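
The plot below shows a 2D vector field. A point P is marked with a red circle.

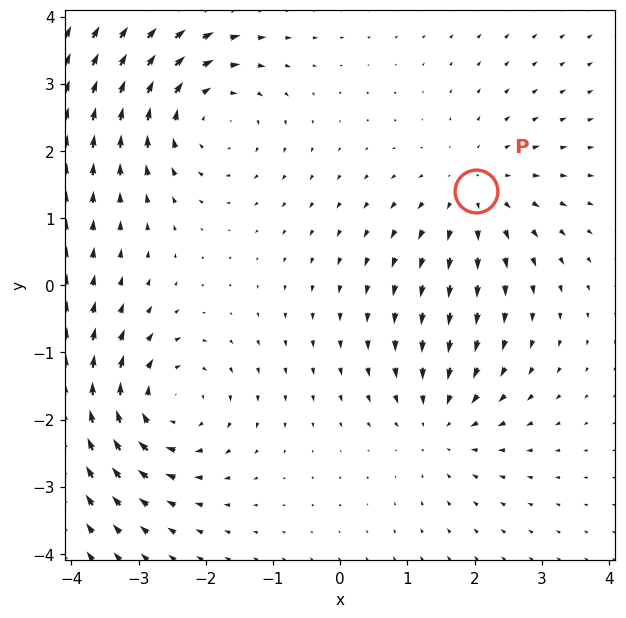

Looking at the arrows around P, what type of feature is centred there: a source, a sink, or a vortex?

At P (2.0, 1.4) the arrows spread outward. Divergence about +2, curl ≈0 — positive divergence with near-zero curl is a source.

source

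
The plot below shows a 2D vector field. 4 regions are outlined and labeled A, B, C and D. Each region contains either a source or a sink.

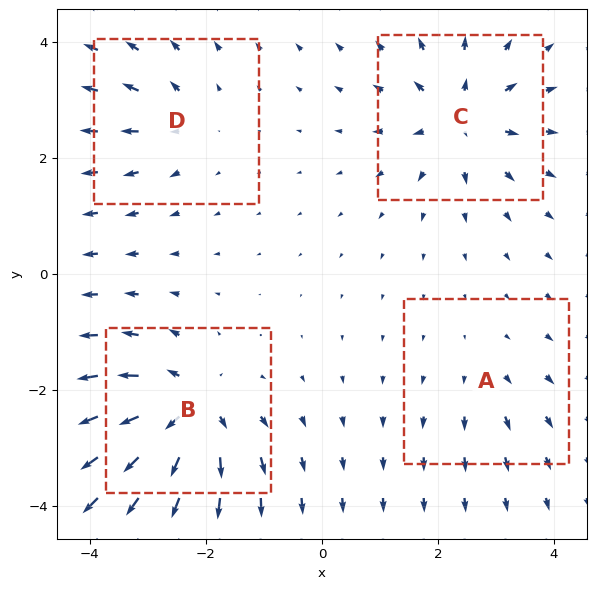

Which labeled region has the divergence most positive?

Divergence at each region's feature centre — A: about +3, B: about +8, C: about +6, D: about +4. Region B is most positive.

B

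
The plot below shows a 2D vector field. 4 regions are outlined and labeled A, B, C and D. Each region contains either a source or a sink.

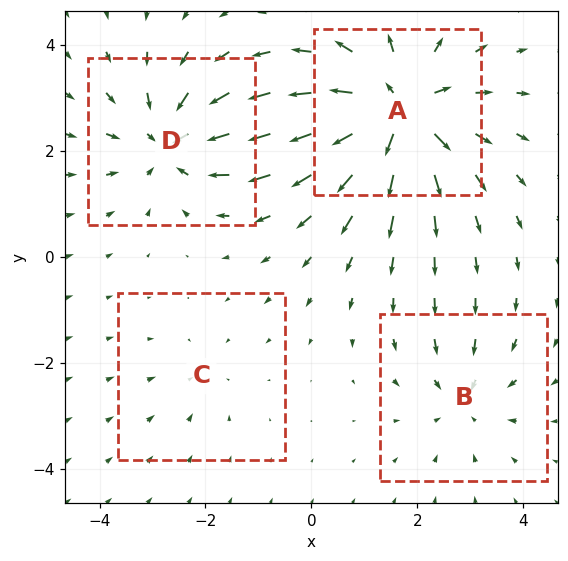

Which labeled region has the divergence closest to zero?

Divergence at each region's feature centre — A: about +7, B: about -3, C: about -2, D: about -5. Region C is closest to zero.

C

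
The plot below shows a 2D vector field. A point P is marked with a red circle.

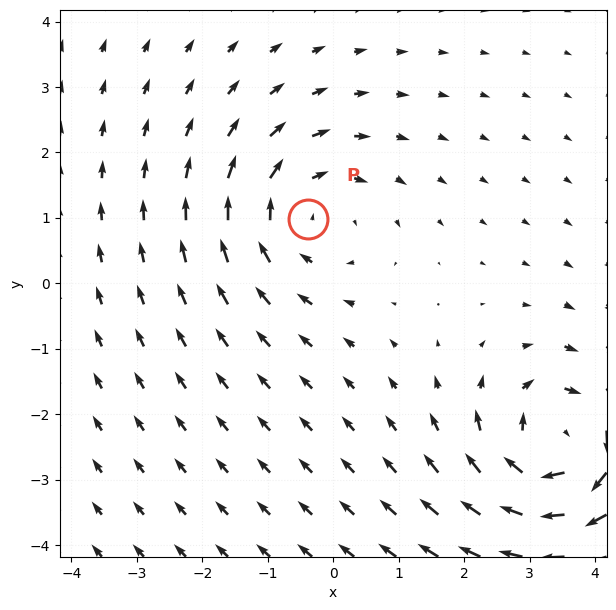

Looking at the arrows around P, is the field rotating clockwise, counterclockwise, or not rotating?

clockwise

Near P at (-0.4, 1.0) the arrows circulate clockwise. The curl (z-component) there is about -3; negative curl means clockwise rotation.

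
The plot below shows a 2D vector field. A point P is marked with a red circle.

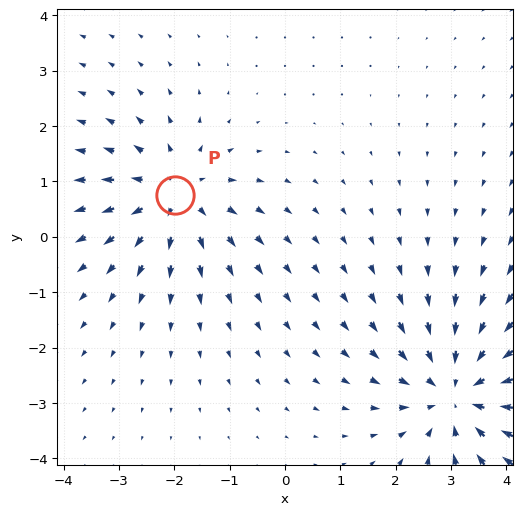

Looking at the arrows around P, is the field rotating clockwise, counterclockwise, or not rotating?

not rotating

Near P at (-2.0, 0.8) the arrows show no circulation. The curl there is ≈0.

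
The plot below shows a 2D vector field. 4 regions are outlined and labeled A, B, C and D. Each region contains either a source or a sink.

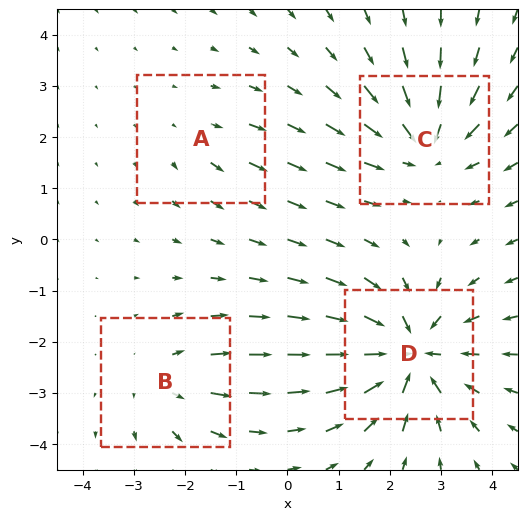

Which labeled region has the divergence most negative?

D

Divergence at each region's feature centre — A: about +2, B: about +3, C: about -5, D: about -7. Region D is most negative.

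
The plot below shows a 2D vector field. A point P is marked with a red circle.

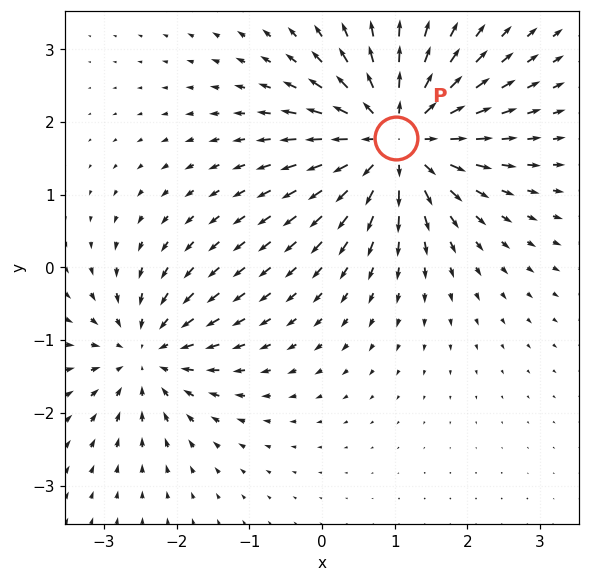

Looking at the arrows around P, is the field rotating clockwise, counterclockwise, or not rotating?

not rotating

Near P at (1.0, 1.8) the arrows show no circulation. The curl there is ≈0.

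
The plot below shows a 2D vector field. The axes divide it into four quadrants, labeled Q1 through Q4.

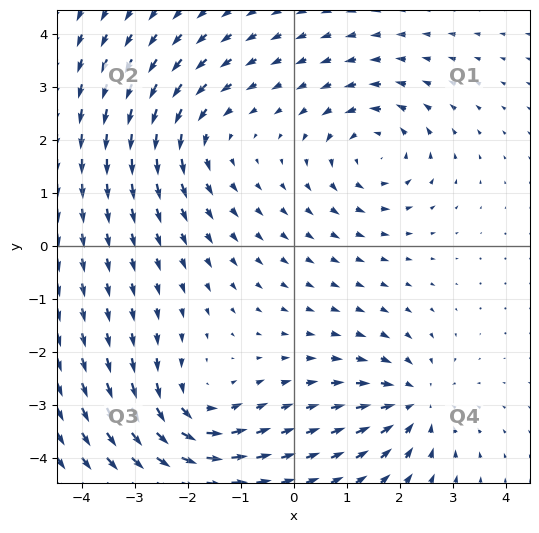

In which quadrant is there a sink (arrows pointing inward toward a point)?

The sink sits at approximately (2.3, -3.0), which lies in quadrant Q4. The divergence there is about -5, negative as expected for a sink.

Q4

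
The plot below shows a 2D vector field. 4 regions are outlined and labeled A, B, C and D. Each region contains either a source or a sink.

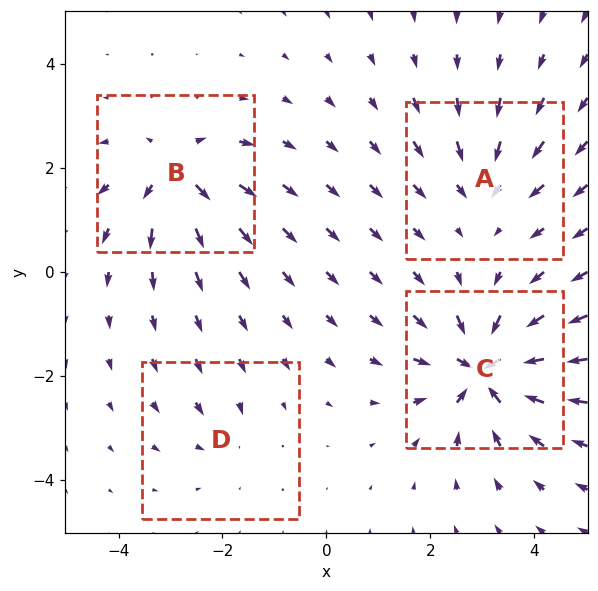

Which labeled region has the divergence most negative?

C

Divergence at each region's feature centre — A: about -4, B: about +6, C: about -8, D: about -2. Region C is most negative.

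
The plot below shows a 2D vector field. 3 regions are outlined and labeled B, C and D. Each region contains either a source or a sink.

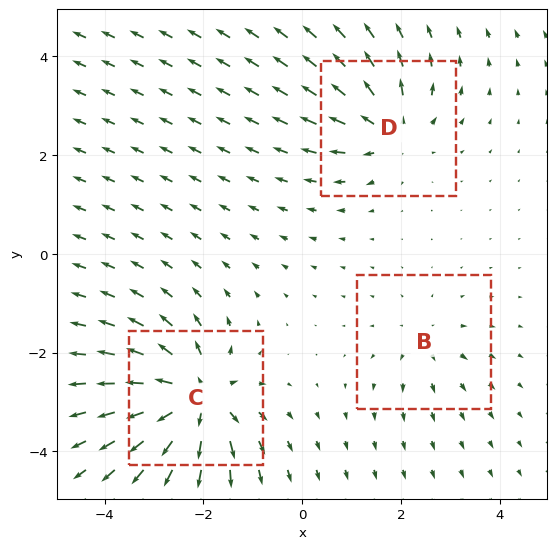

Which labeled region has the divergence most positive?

C

Divergence at each region's feature centre — B: about +2, C: about +7, D: about +4. Region C is most positive.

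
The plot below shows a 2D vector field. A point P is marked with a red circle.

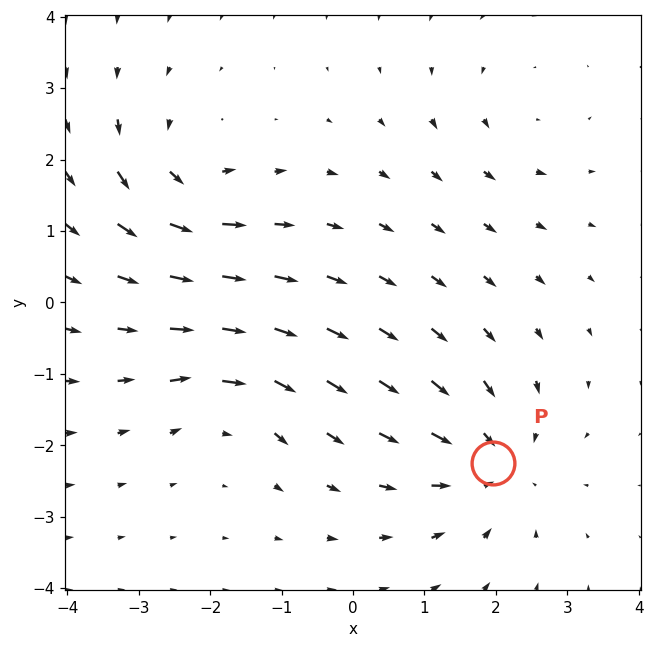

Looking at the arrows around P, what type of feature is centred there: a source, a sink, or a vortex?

At P (2.0, -2.3) the arrows converge inward. Divergence about -5, curl ≈0 — negative divergence with near-zero curl is a sink.

sink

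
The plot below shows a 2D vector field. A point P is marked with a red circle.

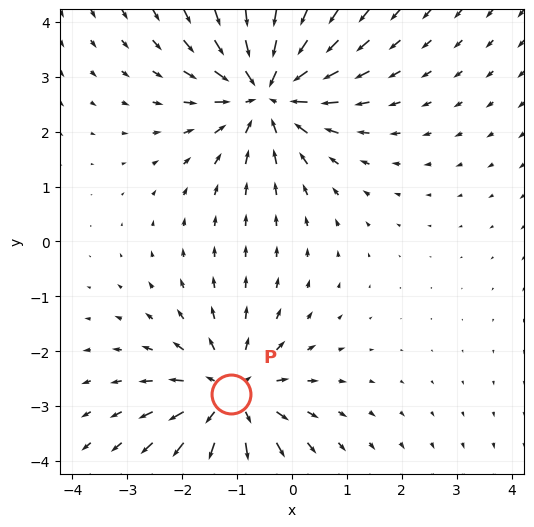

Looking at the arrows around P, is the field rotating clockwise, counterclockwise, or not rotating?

Near P at (-1.1, -2.8) the arrows show no circulation. The curl there is ≈0.

not rotating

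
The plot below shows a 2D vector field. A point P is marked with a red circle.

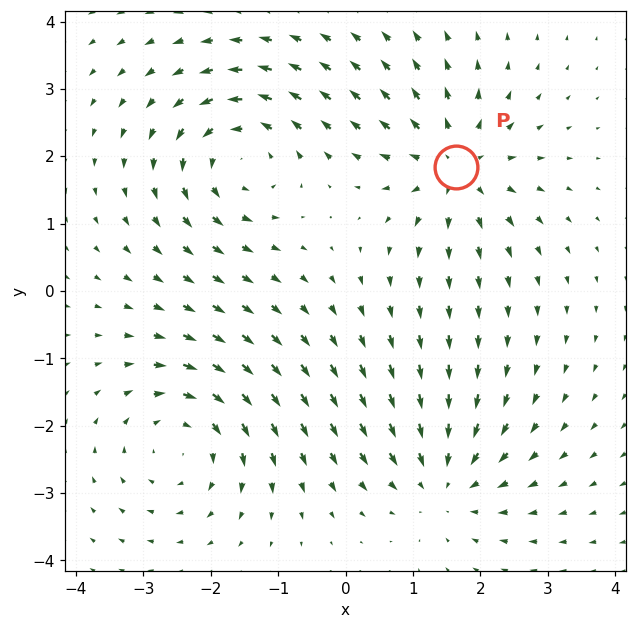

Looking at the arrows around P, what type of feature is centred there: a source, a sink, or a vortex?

At P (1.6, 1.8) the arrows spread outward. Divergence about +6, curl ≈0 — positive divergence with near-zero curl is a source.

source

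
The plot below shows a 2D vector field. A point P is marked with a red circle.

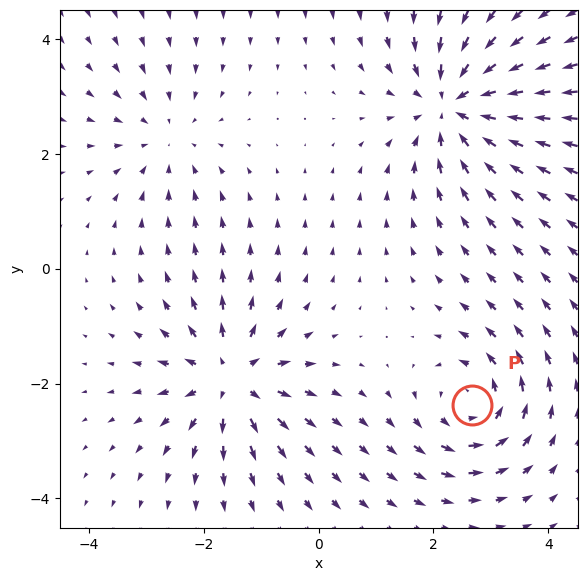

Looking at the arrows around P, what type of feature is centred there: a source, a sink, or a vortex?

vortex

At P (2.7, -2.4) the arrows circulate counterclockwise. Divergence ≈0, curl about +4 — near-zero divergence with nonzero curl is a vortex.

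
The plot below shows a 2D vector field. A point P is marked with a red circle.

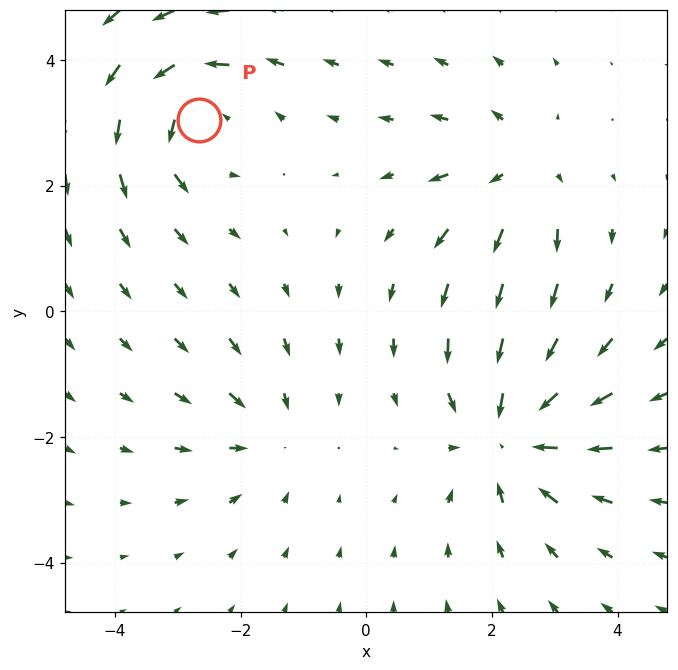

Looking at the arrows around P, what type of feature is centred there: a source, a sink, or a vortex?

At P (-2.7, 3.0) the arrows circulate counterclockwise. Divergence ≈0, curl about +4 — near-zero divergence with nonzero curl is a vortex.

vortex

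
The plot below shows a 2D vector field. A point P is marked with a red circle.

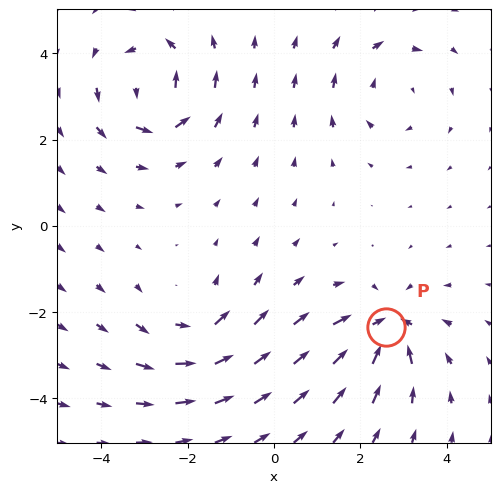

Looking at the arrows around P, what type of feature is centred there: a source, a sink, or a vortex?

At P (2.6, -2.3) the arrows converge inward. Divergence about -6, curl ≈0 — negative divergence with near-zero curl is a sink.

sink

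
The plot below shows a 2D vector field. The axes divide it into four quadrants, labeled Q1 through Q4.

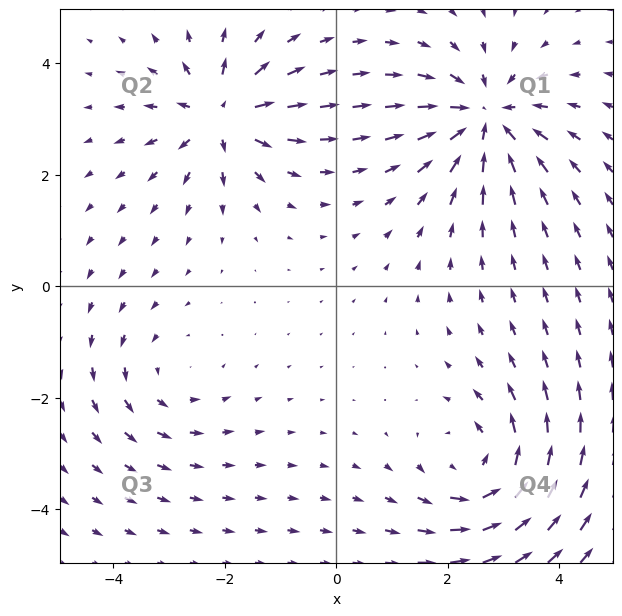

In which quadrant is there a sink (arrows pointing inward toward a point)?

The sink sits at approximately (2.7, 3.0), which lies in quadrant Q1. The divergence there is about -5, negative as expected for a sink.

Q1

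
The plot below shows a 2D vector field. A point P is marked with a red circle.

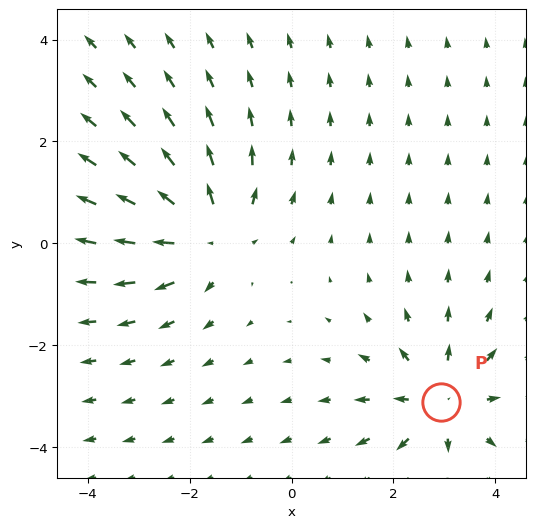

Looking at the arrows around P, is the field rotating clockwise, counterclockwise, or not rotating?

Near P at (2.9, -3.1) the arrows show no circulation. The curl there is ≈0.

not rotating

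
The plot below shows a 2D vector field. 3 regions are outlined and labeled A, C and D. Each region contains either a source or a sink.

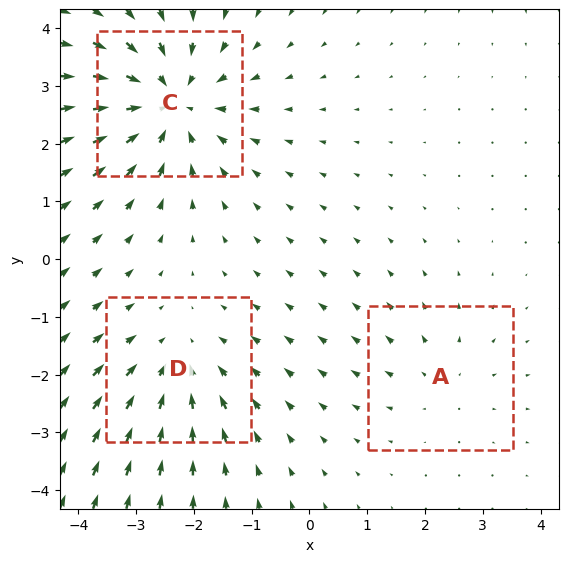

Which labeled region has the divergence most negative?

C

Divergence at each region's feature centre — A: about +2, C: about -4, D: about -3. Region C is most negative.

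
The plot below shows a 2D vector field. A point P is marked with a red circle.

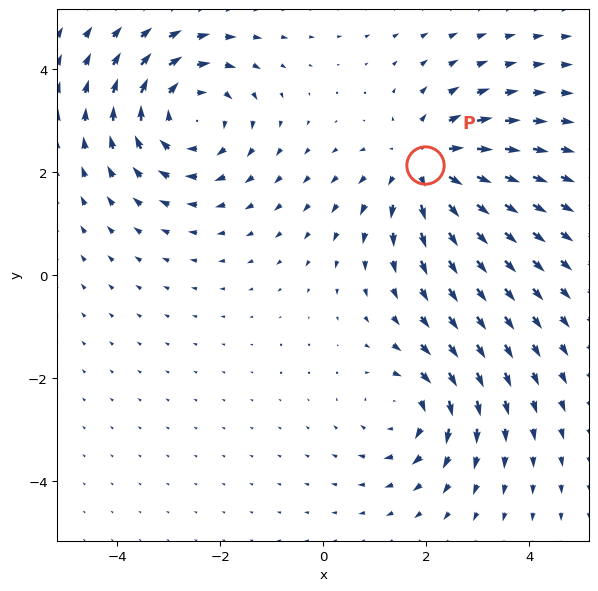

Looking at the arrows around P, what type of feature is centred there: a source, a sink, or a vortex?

source

At P (2.0, 2.1) the arrows spread outward. Divergence about +4, curl ≈0 — positive divergence with near-zero curl is a source.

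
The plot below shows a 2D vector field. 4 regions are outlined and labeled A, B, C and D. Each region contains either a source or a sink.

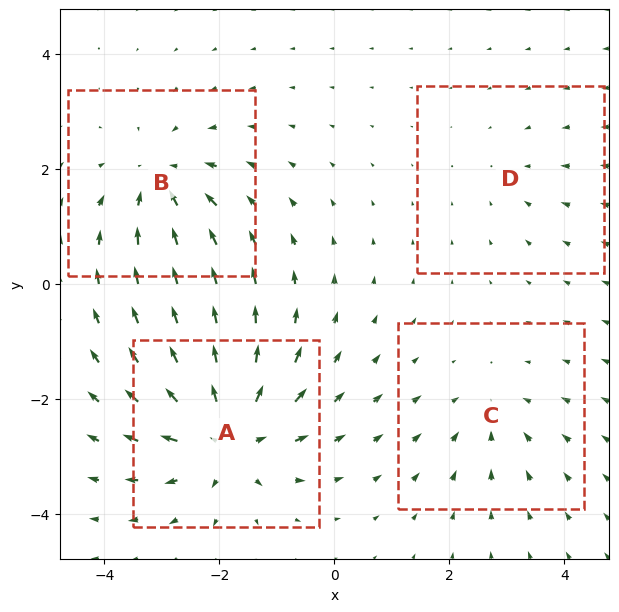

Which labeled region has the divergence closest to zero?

Divergence at each region's feature centre — A: about +7, B: about -5, C: about -3, D: about -2. Region D is closest to zero.

D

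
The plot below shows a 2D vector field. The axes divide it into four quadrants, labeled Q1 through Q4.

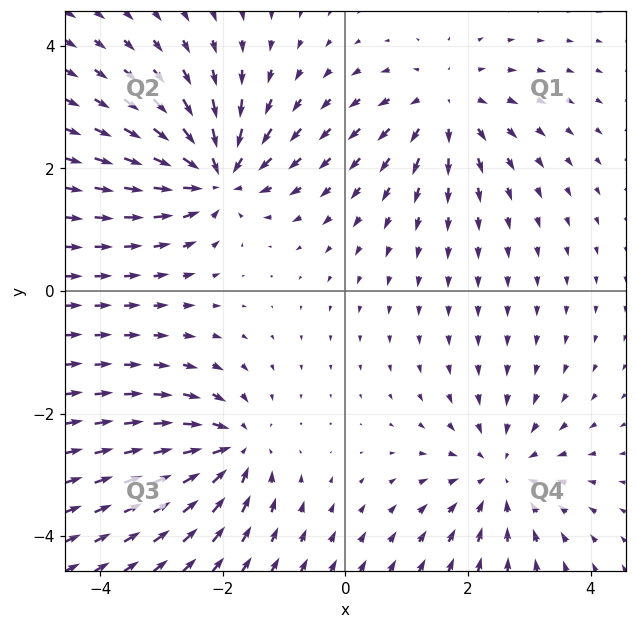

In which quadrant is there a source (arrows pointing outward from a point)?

Q1

The source sits at approximately (1.6, 3.0), which lies in quadrant Q1. The divergence there is about +3, positive as expected for a source.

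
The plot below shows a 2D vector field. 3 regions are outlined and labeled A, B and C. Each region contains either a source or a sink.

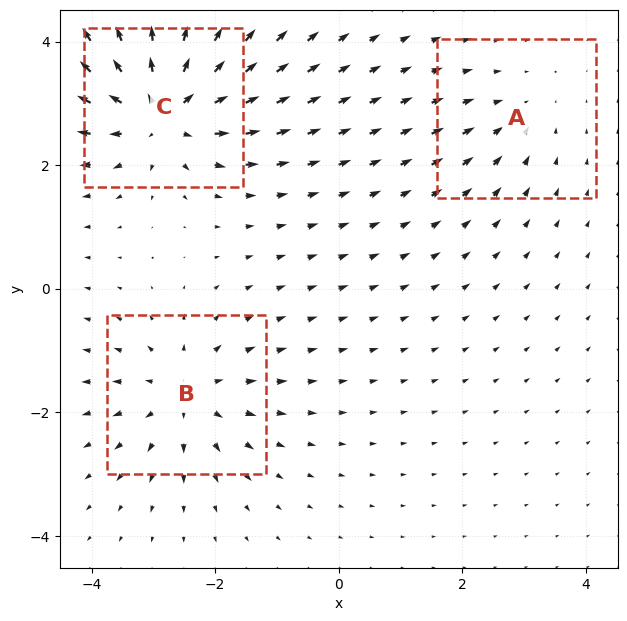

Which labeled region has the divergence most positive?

Divergence at each region's feature centre — A: about -2, B: about +4, C: about +6. Region C is most positive.

C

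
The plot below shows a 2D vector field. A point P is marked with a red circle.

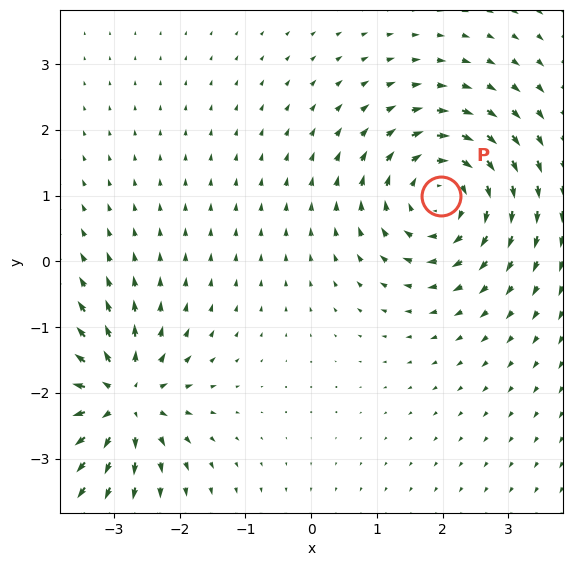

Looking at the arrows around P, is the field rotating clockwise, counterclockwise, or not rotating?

clockwise

Near P at (2.0, 1.0) the arrows circulate clockwise. The curl (z-component) there is about -4; negative curl means clockwise rotation.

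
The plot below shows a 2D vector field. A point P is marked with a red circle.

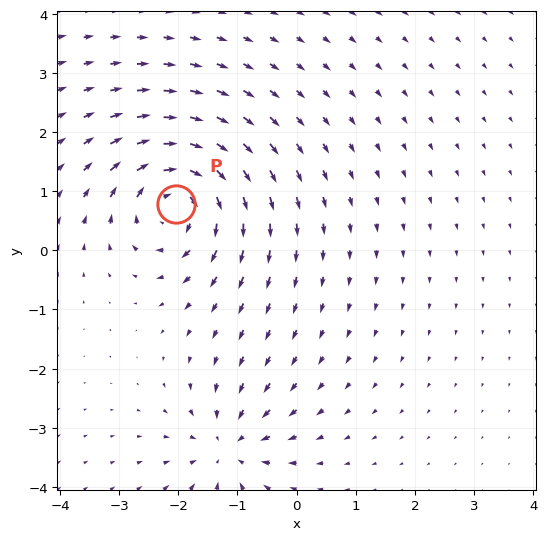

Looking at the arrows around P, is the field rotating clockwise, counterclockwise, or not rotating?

Near P at (-2.0, 0.8) the arrows circulate clockwise. The curl (z-component) there is about -6; negative curl means clockwise rotation.

clockwise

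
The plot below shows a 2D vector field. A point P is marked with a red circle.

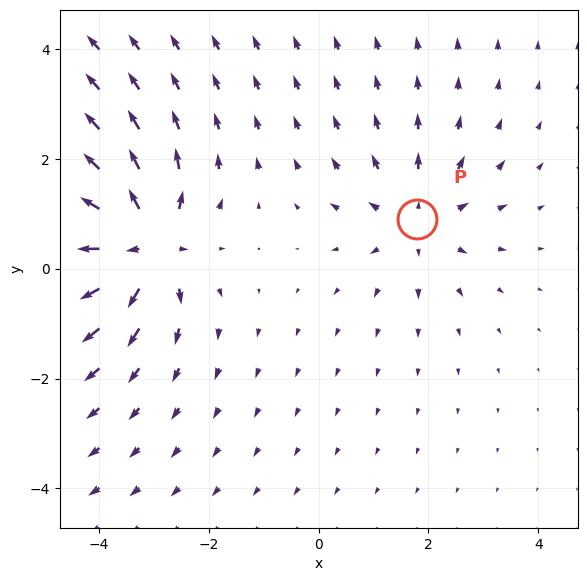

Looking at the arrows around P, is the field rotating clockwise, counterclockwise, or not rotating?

not rotating

Near P at (1.8, 0.9) the arrows show no circulation. The curl there is ≈0.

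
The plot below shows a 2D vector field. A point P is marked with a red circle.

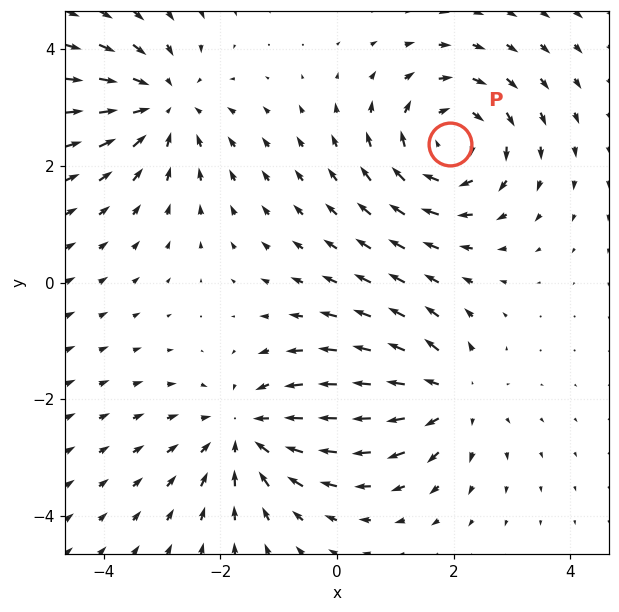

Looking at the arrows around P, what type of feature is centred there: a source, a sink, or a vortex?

At P (1.9, 2.4) the arrows circulate clockwise. Divergence ≈0, curl about -4 — near-zero divergence with nonzero curl is a vortex.

vortex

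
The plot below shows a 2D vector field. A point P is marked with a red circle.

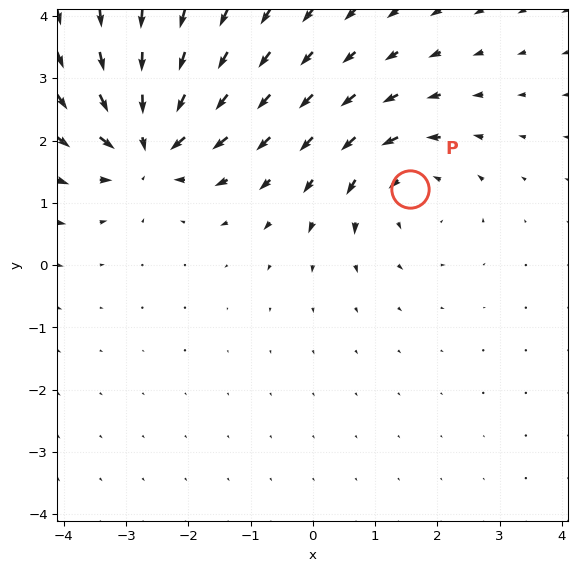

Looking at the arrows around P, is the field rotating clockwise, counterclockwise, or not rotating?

counterclockwise

Near P at (1.6, 1.2) the arrows circulate counterclockwise. The curl (z-component) there is about +4; positive curl means counterclockwise rotation.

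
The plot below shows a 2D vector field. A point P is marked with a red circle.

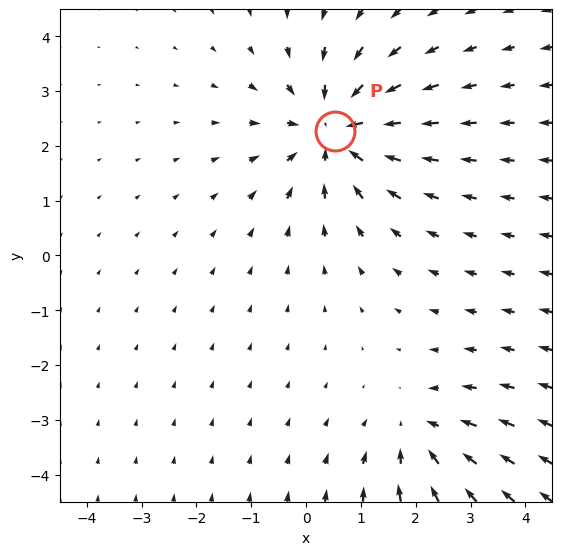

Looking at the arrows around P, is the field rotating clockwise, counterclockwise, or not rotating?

not rotating

Near P at (0.5, 2.3) the arrows show no circulation. The curl there is ≈0.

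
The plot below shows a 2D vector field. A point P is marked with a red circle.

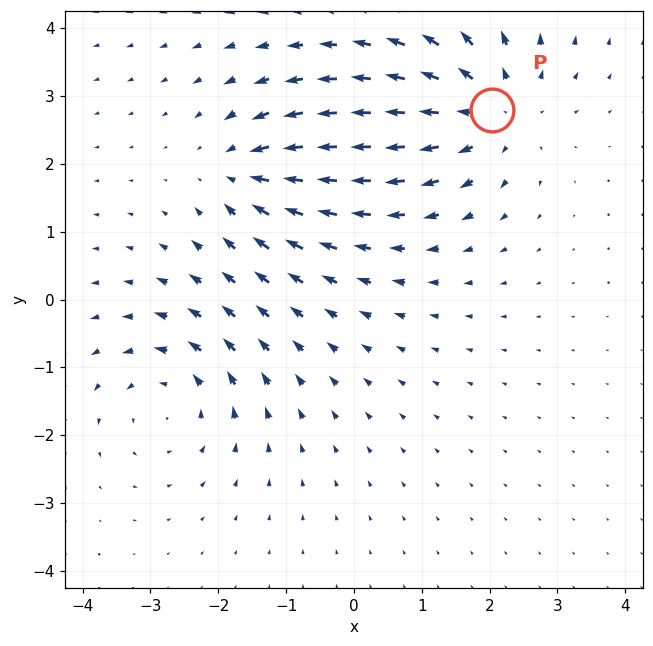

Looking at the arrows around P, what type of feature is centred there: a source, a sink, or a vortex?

source

At P (2.0, 2.8) the arrows spread outward. Divergence about +5, curl ≈0 — positive divergence with near-zero curl is a source.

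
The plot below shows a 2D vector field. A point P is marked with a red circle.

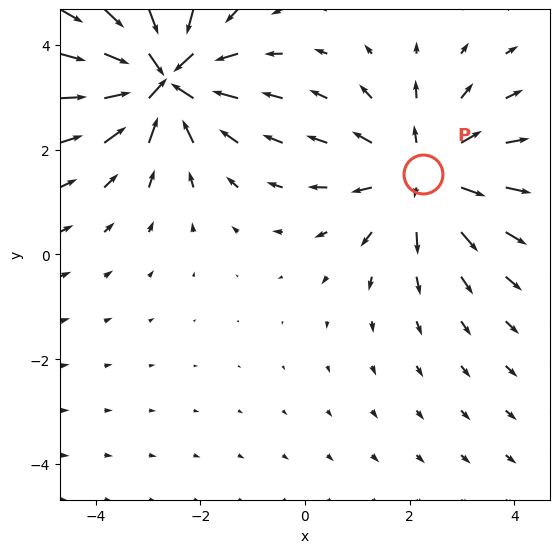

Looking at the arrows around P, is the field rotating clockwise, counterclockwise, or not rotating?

Near P at (2.3, 1.5) the arrows show no circulation. The curl there is ≈0.

not rotating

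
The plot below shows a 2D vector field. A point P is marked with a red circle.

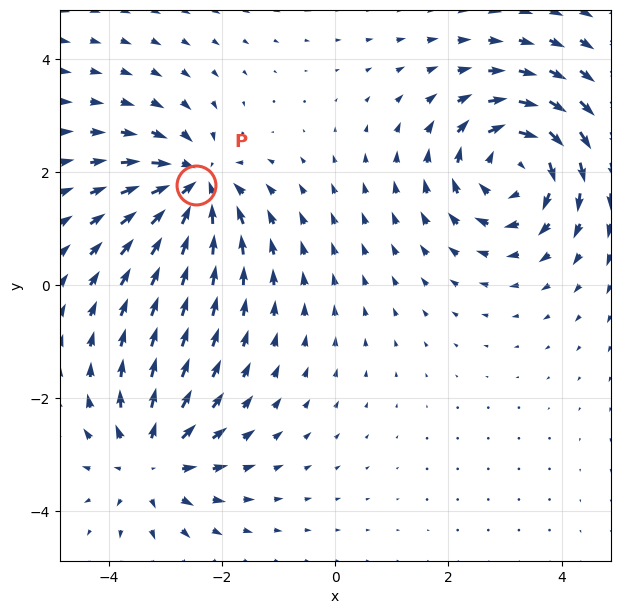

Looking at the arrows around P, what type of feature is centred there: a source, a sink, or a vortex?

sink

At P (-2.5, 1.8) the arrows converge inward. Divergence about -4, curl ≈0 — negative divergence with near-zero curl is a sink.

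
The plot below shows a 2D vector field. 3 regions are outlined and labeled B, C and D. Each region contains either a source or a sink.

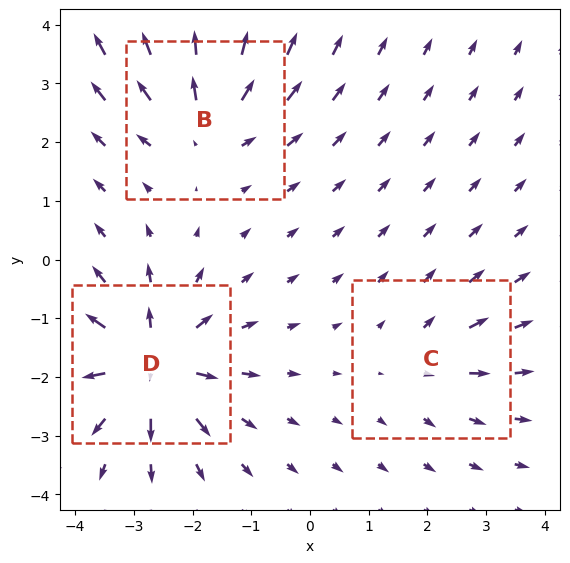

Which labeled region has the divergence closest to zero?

Divergence at each region's feature centre — B: about +4, C: about +2, D: about +6. Region C is closest to zero.

C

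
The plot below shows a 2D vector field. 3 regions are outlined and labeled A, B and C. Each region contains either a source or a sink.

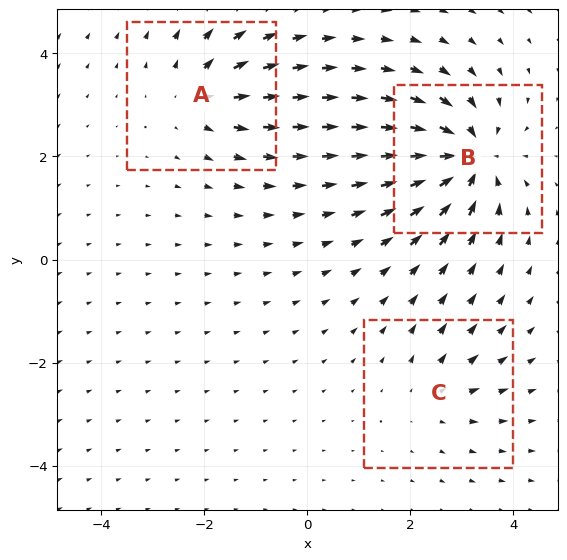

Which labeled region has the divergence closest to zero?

C

Divergence at each region's feature centre — A: about +4, B: about -6, C: about +2. Region C is closest to zero.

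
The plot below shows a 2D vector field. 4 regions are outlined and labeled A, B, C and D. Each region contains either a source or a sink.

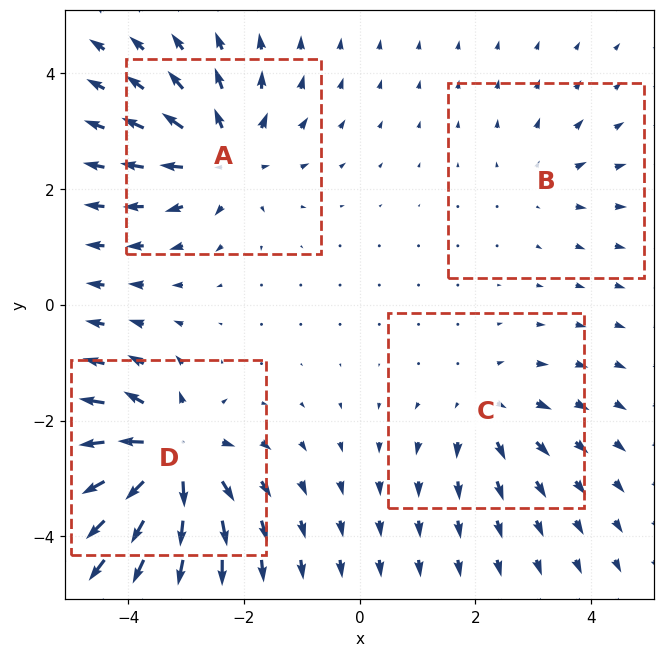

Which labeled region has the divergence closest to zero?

Divergence at each region's feature centre — A: about +6, B: about +2, C: about +4, D: about +8. Region B is closest to zero.

B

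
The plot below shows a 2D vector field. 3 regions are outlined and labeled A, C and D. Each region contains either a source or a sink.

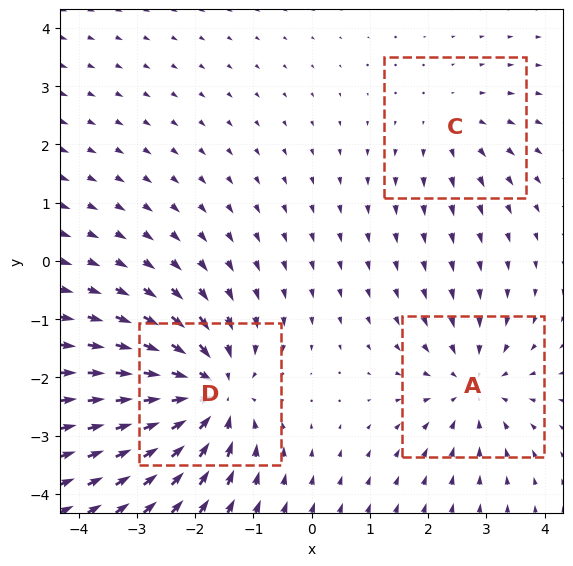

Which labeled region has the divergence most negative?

D

Divergence at each region's feature centre — A: about -3, C: about +2, D: about -5. Region D is most negative.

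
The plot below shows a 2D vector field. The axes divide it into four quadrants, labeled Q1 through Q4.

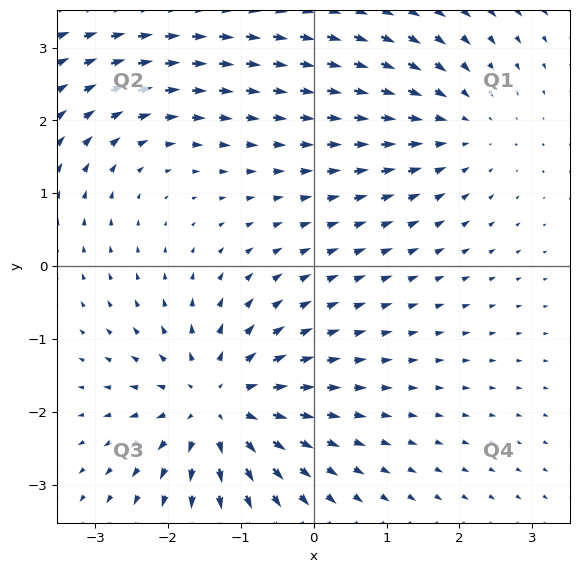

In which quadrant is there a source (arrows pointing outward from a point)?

Q3

The source sits at approximately (-1.3, -1.9), which lies in quadrant Q3. The divergence there is about +6, positive as expected for a source.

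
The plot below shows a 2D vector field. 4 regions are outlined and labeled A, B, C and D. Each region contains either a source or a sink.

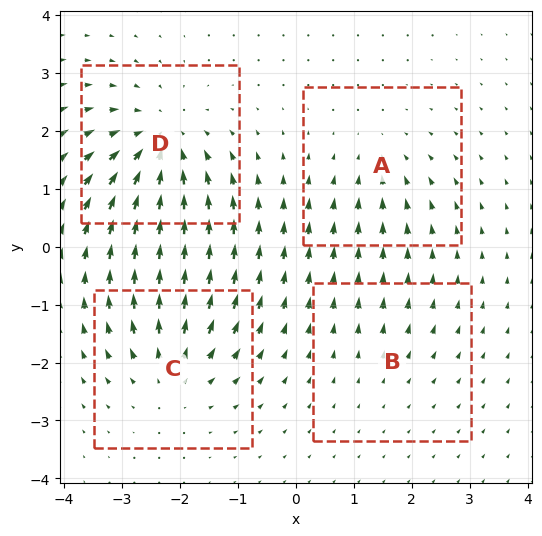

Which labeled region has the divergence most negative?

Divergence at each region's feature centre — A: about -3, B: about +2, C: about +5, D: about -7. Region D is most negative.

D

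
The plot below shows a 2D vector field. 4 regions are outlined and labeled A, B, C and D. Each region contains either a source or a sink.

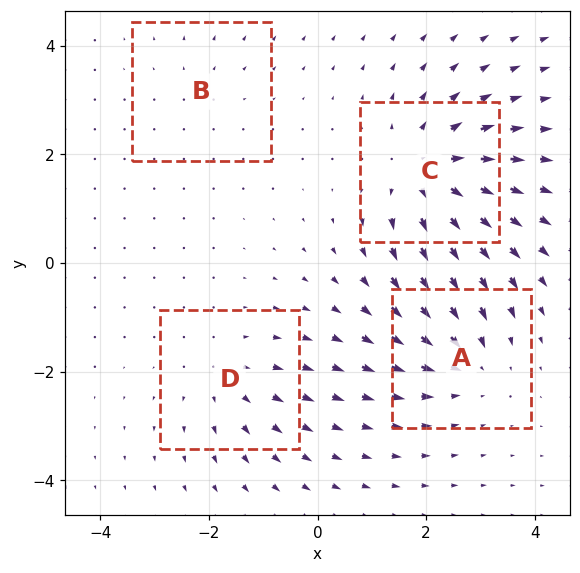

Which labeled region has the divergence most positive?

C

Divergence at each region's feature centre — A: about -4, B: about +2, C: about +6, D: about +3. Region C is most positive.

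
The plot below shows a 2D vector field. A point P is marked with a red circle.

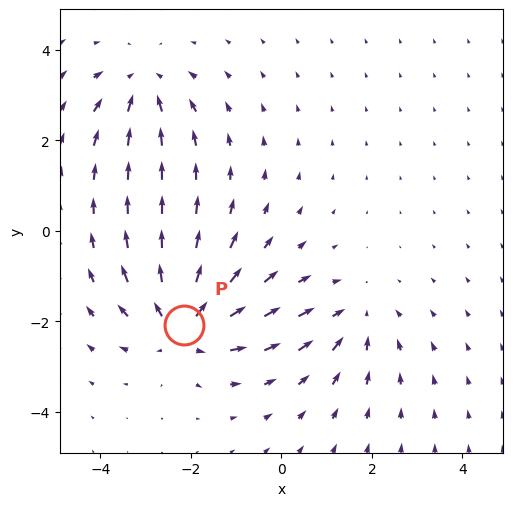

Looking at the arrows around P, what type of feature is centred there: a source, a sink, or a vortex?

source

At P (-2.2, -2.1) the arrows spread outward. Divergence about +5, curl ≈0 — positive divergence with near-zero curl is a source.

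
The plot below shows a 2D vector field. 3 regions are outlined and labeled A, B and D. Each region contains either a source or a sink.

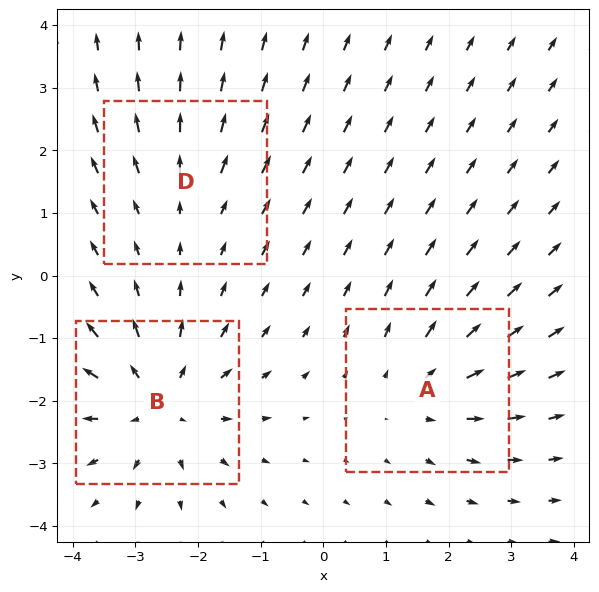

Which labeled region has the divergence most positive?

B

Divergence at each region's feature centre — A: about +3, B: about +5, D: about +2. Region B is most positive.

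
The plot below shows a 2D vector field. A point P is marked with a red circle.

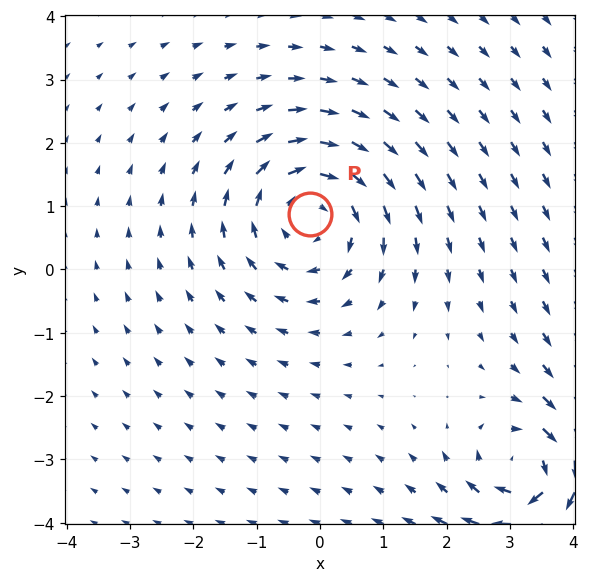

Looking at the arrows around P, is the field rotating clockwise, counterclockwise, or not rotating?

Near P at (-0.2, 0.9) the arrows circulate clockwise. The curl (z-component) there is about -4; negative curl means clockwise rotation.

clockwise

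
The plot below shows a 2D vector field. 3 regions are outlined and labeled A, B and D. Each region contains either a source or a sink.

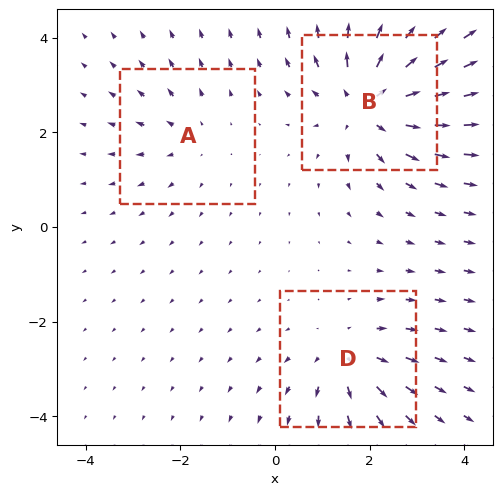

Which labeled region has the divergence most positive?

Divergence at each region's feature centre — A: about +2, B: about +4, D: about +3. Region B is most positive.

B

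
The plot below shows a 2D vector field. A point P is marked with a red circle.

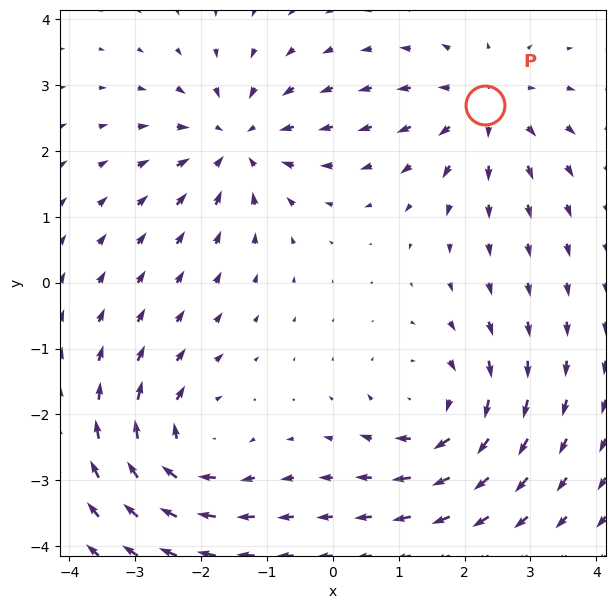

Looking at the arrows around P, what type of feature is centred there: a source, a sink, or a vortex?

source

At P (2.3, 2.7) the arrows spread outward. Divergence about +4, curl ≈0 — positive divergence with near-zero curl is a source.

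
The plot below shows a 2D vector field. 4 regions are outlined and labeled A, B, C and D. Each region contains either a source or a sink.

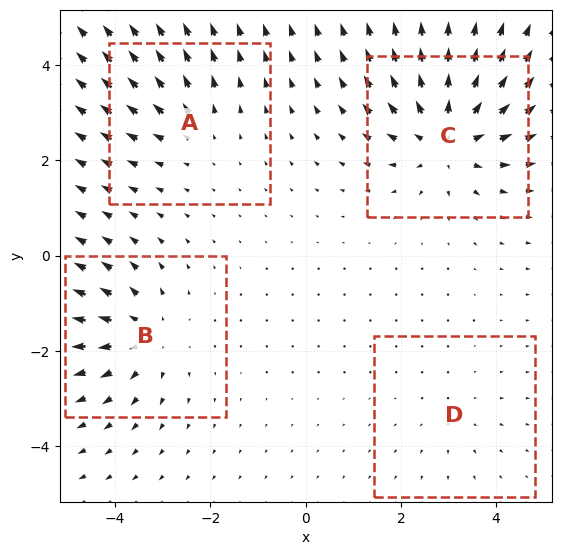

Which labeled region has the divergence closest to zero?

Divergence at each region's feature centre — A: about +3, B: about +4, C: about +6, D: about +2. Region D is closest to zero.

D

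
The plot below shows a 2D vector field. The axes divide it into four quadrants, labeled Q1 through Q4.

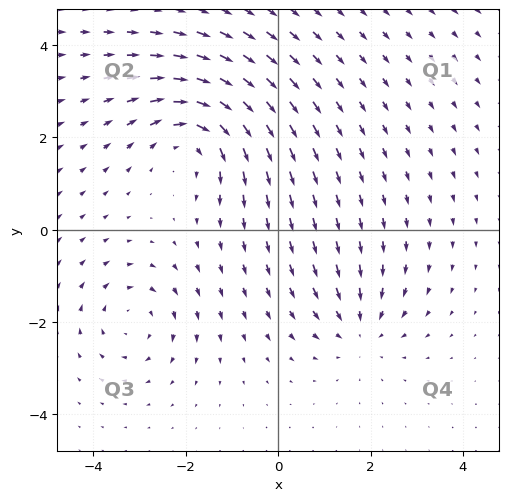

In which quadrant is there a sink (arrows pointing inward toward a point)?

Q4

The sink sits at approximately (1.8, -2.1), which lies in quadrant Q4. The divergence there is about -3, negative as expected for a sink.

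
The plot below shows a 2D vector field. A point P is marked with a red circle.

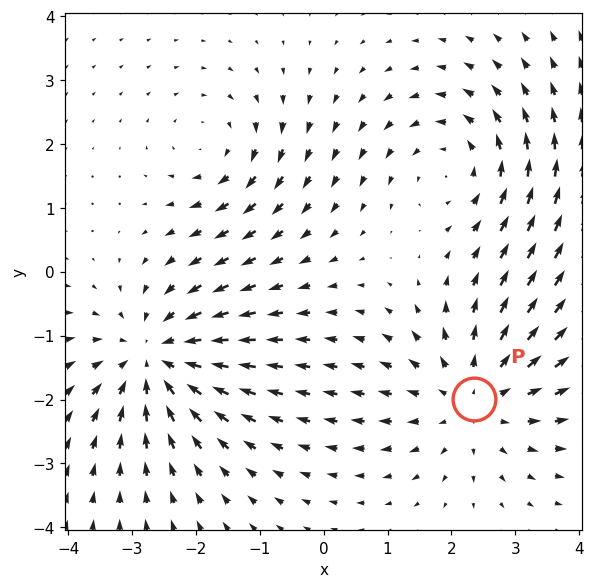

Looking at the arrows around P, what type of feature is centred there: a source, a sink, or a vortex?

source

At P (2.4, -2.0) the arrows spread outward. Divergence about +4, curl ≈0 — positive divergence with near-zero curl is a source.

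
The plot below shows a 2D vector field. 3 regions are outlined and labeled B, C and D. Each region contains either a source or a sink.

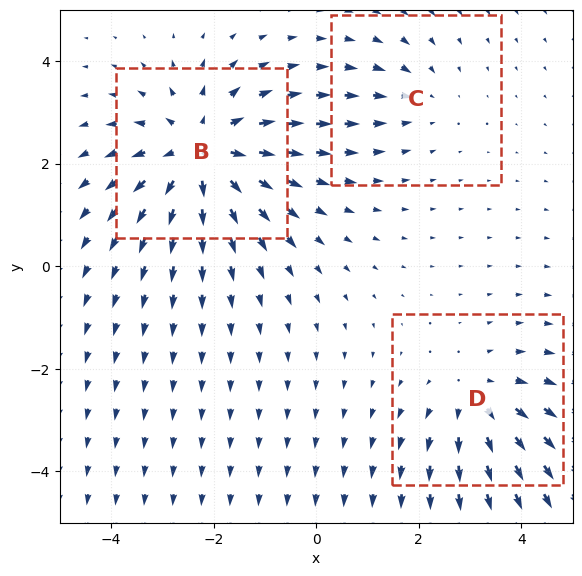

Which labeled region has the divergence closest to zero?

Divergence at each region's feature centre — B: about +4, C: about -2, D: about +3. Region C is closest to zero.

C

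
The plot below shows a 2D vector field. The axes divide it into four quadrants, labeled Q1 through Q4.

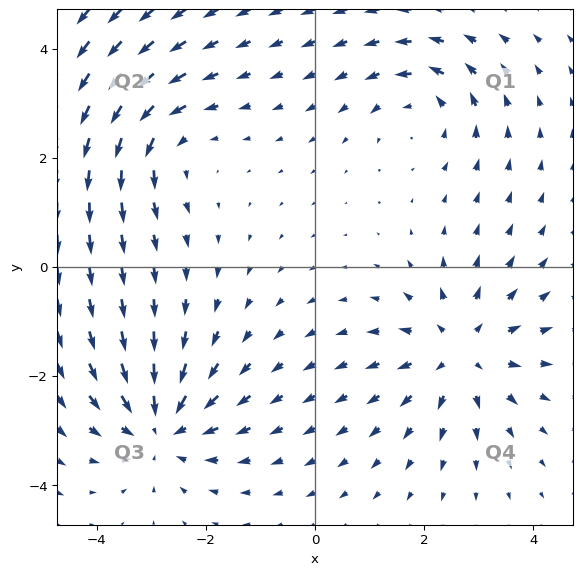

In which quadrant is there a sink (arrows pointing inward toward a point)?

The sink sits at approximately (-2.8, -2.9), which lies in quadrant Q3. The divergence there is about -4, negative as expected for a sink.

Q3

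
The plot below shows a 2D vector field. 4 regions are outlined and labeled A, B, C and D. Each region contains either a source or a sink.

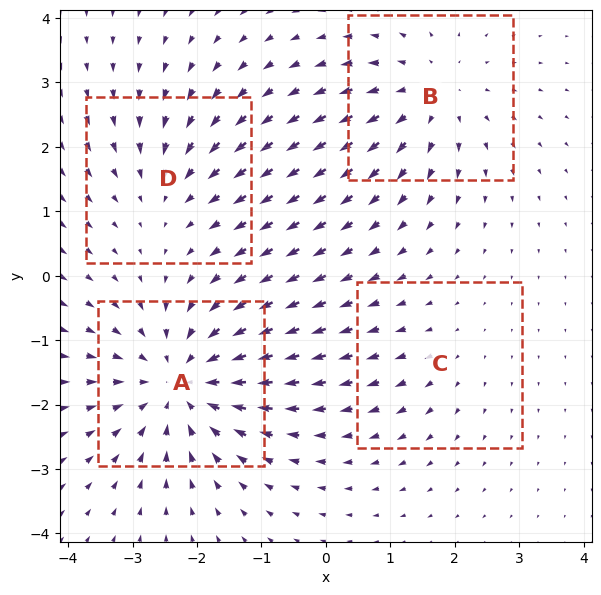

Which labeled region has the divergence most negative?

A

Divergence at each region's feature centre — A: about -6, B: about +4, C: about +2, D: about -3. Region A is most negative.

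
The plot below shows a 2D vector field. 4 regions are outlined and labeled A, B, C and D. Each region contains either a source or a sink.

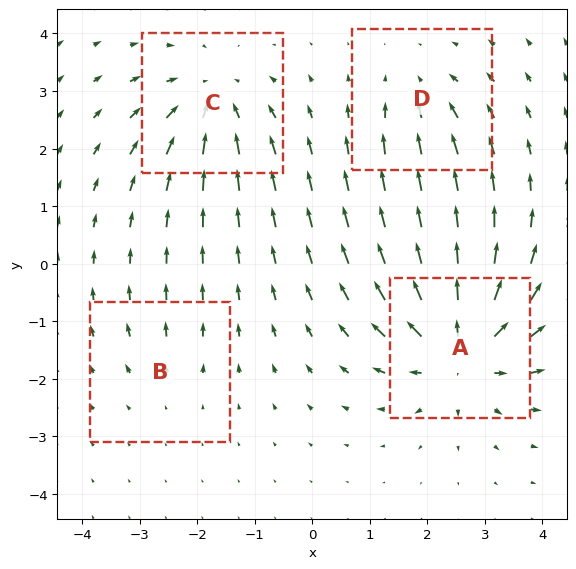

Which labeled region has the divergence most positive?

Divergence at each region's feature centre — A: about +8, B: about +2, C: about -6, D: about -4. Region A is most positive.

A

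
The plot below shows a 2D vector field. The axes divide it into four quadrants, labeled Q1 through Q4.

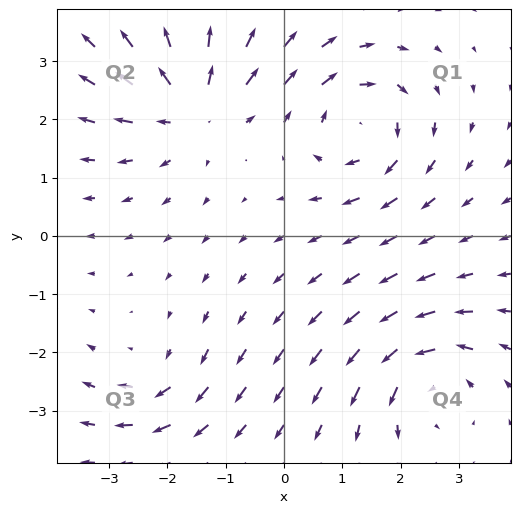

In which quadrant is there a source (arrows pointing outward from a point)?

The source sits at approximately (-1.6, 2.2), which lies in quadrant Q2. The divergence there is about +5, positive as expected for a source.

Q2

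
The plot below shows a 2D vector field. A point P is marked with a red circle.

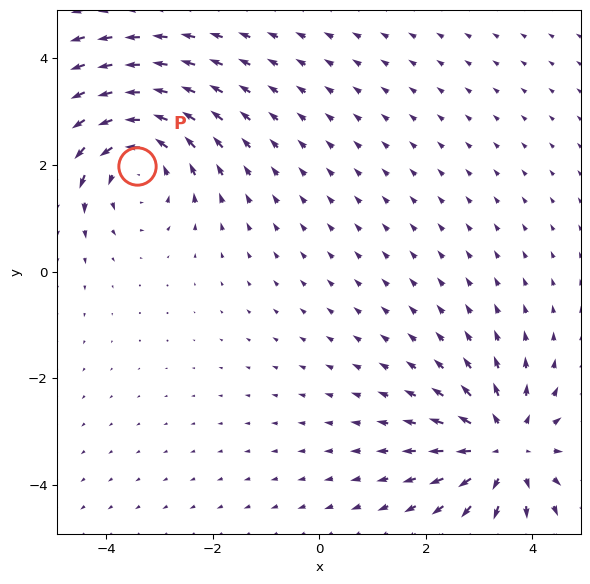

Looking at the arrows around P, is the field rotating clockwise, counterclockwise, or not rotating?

counterclockwise

Near P at (-3.4, 2.0) the arrows circulate counterclockwise. The curl (z-component) there is about +4; positive curl means counterclockwise rotation.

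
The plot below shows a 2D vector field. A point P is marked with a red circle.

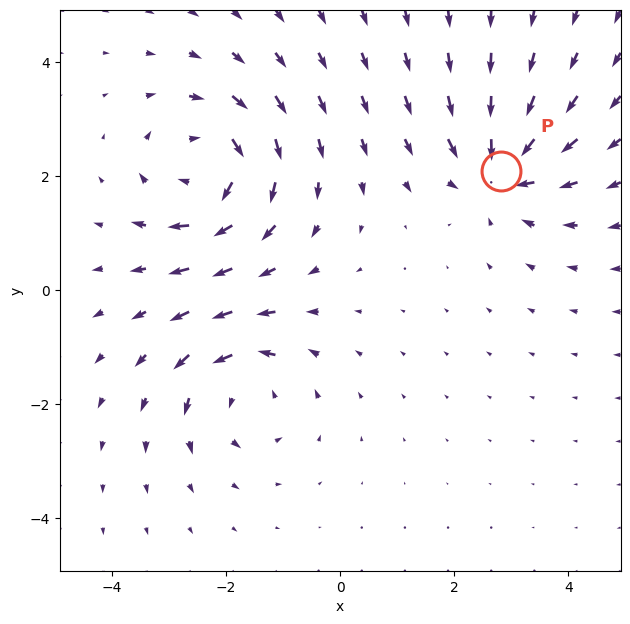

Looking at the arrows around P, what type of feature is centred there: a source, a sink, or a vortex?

At P (2.8, 2.1) the arrows converge inward. Divergence about -5, curl ≈0 — negative divergence with near-zero curl is a sink.

sink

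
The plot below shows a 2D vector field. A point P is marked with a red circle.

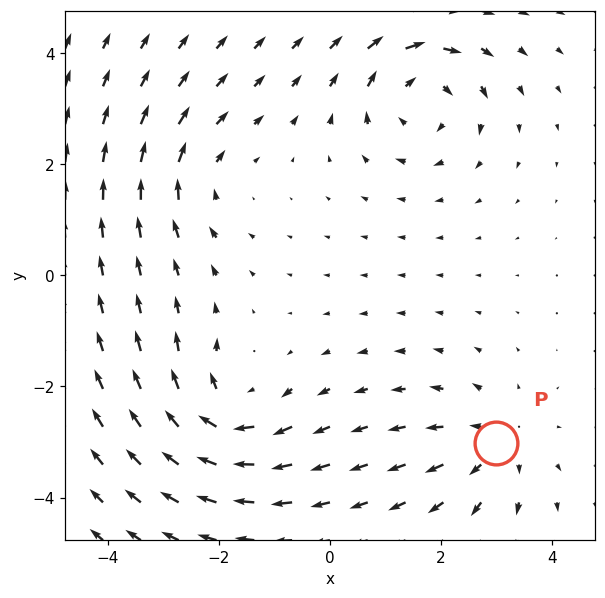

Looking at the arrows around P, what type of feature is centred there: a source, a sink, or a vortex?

At P (3.0, -3.0) the arrows spread outward. Divergence about +3, curl ≈0 — positive divergence with near-zero curl is a source.

source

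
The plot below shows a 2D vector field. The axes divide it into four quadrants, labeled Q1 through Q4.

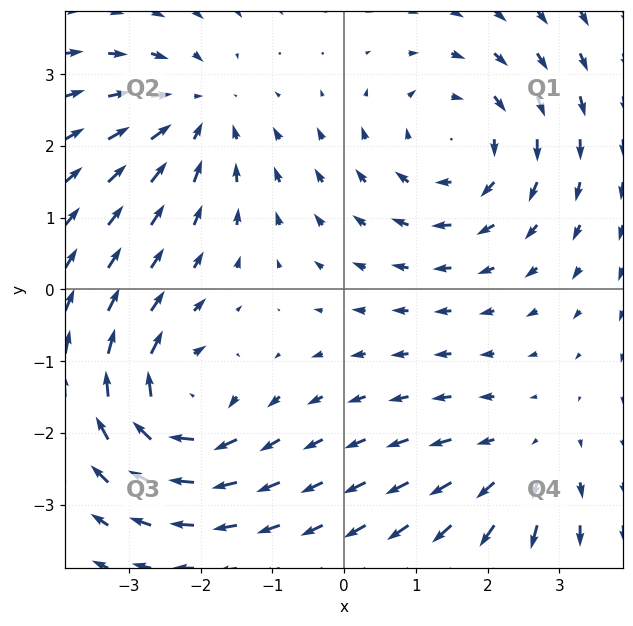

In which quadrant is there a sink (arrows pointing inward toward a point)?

Q2

The sink sits at approximately (-2.1, 2.5), which lies in quadrant Q2. The divergence there is about -4, negative as expected for a sink.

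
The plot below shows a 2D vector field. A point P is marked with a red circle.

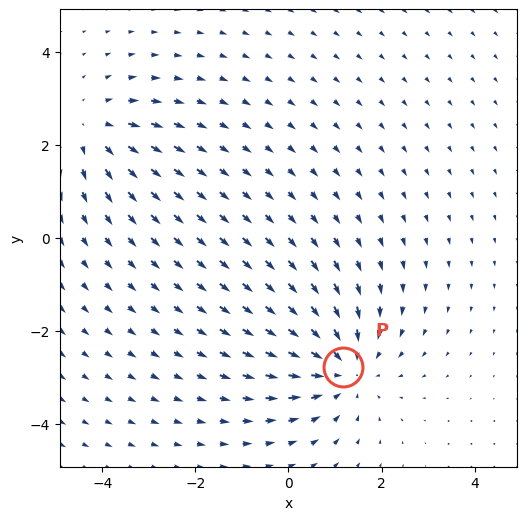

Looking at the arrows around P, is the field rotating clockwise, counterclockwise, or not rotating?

not rotating

Near P at (1.2, -2.8) the arrows show no circulation. The curl there is ≈0.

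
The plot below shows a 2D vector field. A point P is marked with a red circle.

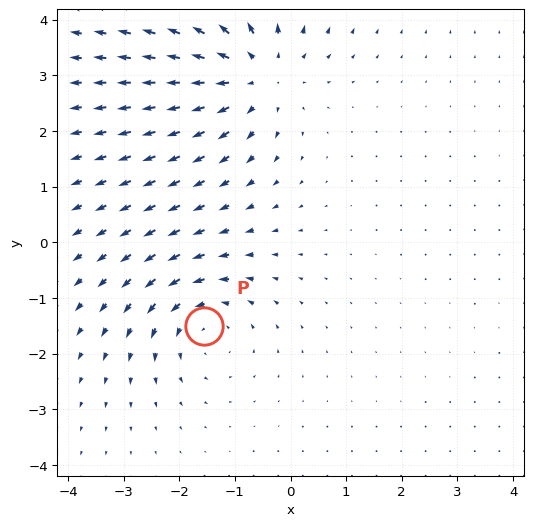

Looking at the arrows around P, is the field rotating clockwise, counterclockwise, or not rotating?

counterclockwise

Near P at (-1.6, -1.5) the arrows circulate counterclockwise. The curl (z-component) there is about +3; positive curl means counterclockwise rotation.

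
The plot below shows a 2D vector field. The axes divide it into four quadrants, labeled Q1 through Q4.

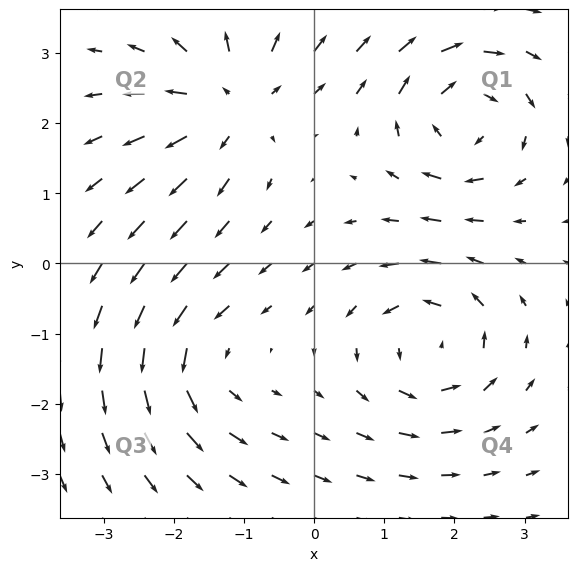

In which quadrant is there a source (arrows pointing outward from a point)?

Q2

The source sits at approximately (-1.2, 2.3), which lies in quadrant Q2. The divergence there is about +5, positive as expected for a source.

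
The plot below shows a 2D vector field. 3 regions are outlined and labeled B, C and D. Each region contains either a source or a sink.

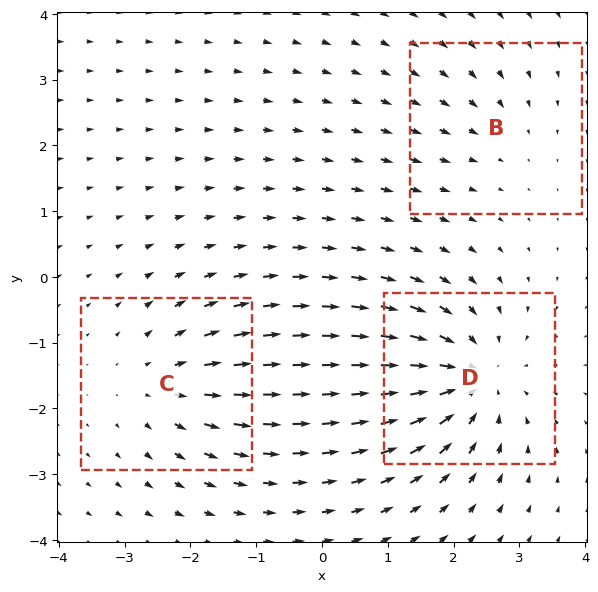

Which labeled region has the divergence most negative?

Divergence at each region's feature centre — B: about -2, C: about +3, D: about -5. Region D is most negative.

D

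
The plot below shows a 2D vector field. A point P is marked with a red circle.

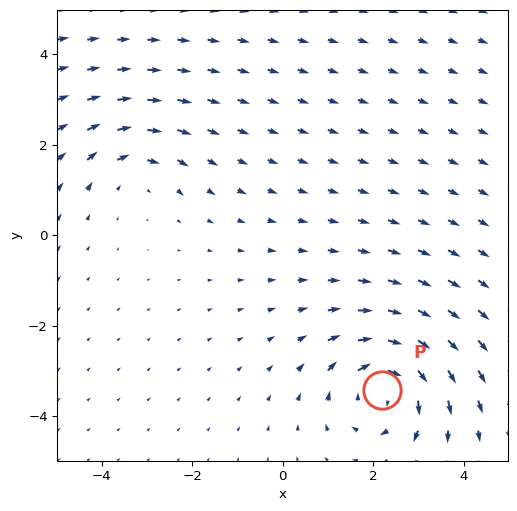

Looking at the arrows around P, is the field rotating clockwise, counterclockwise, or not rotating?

Near P at (2.2, -3.4) the arrows circulate clockwise. The curl (z-component) there is about -5; negative curl means clockwise rotation.

clockwise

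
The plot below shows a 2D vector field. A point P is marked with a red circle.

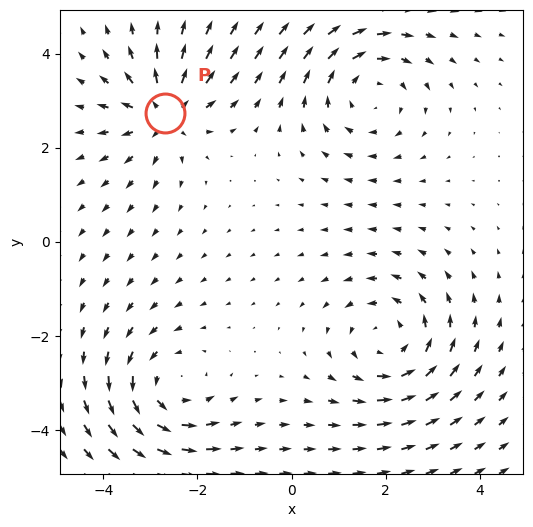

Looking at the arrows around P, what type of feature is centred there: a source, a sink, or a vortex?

source

At P (-2.7, 2.7) the arrows spread outward. Divergence about +5, curl ≈0 — positive divergence with near-zero curl is a source.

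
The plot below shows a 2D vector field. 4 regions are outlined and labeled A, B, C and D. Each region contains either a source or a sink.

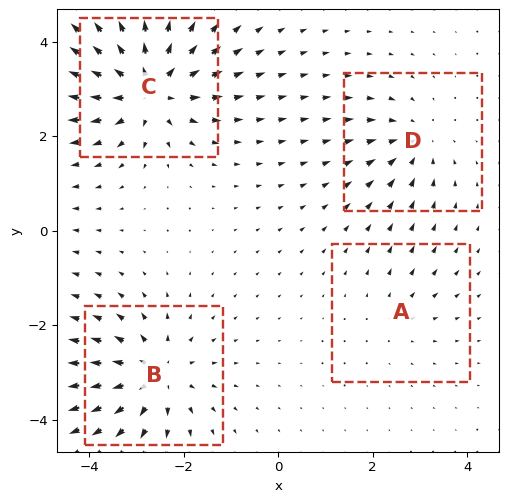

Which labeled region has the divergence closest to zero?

Divergence at each region's feature centre — A: about +2, B: about +5, C: about +7, D: about -4. Region A is closest to zero.

A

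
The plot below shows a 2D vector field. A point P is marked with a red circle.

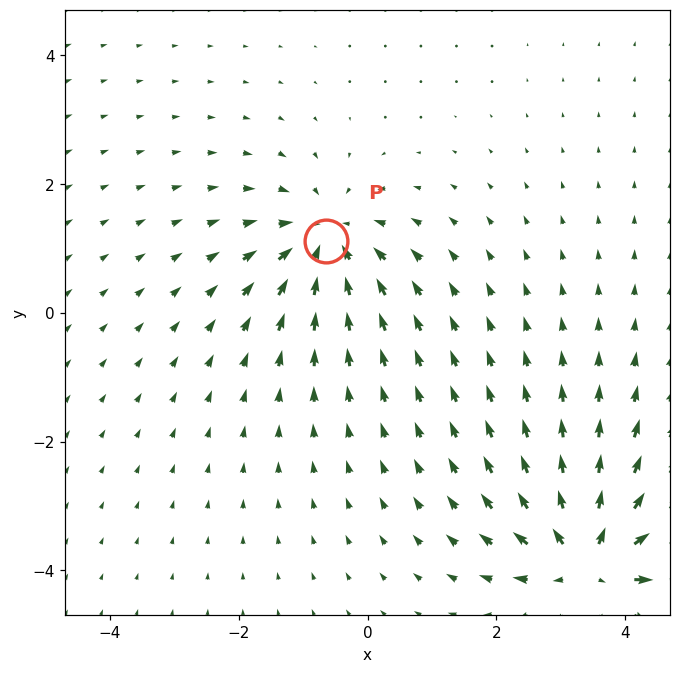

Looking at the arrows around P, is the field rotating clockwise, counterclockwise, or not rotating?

Near P at (-0.7, 1.1) the arrows show no circulation. The curl there is ≈0.

not rotating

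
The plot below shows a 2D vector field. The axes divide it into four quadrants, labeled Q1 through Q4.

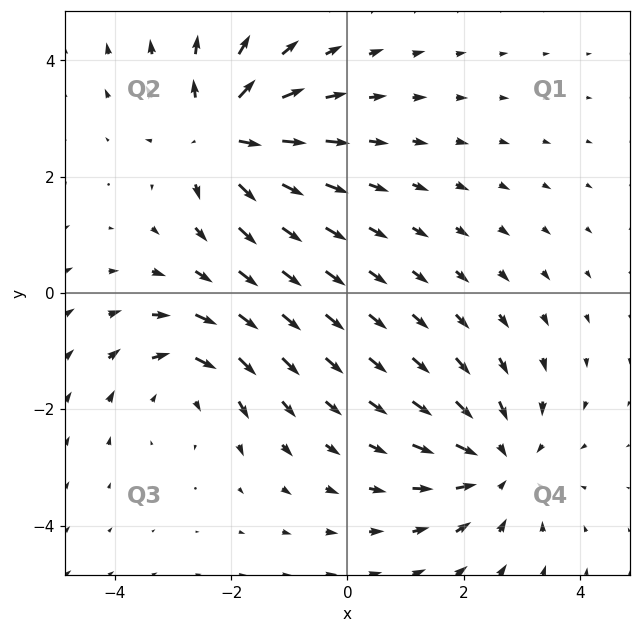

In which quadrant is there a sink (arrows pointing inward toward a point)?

The sink sits at approximately (2.6, -2.9), which lies in quadrant Q4. The divergence there is about -3, negative as expected for a sink.

Q4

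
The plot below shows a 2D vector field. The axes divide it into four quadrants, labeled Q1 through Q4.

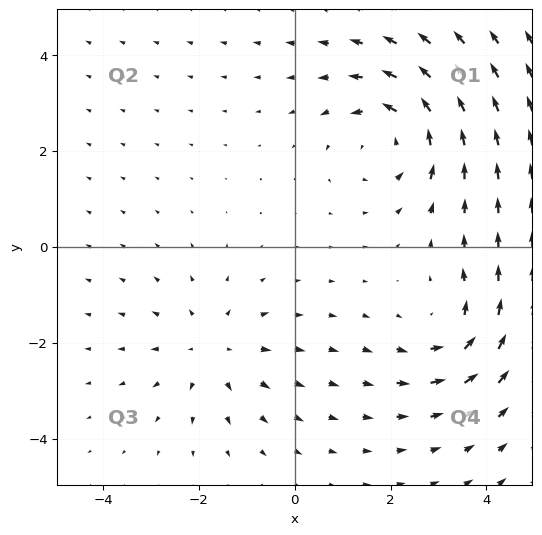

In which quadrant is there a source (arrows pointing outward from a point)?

The source sits at approximately (-1.7, -2.1), which lies in quadrant Q3. The divergence there is about +3, positive as expected for a source.

Q3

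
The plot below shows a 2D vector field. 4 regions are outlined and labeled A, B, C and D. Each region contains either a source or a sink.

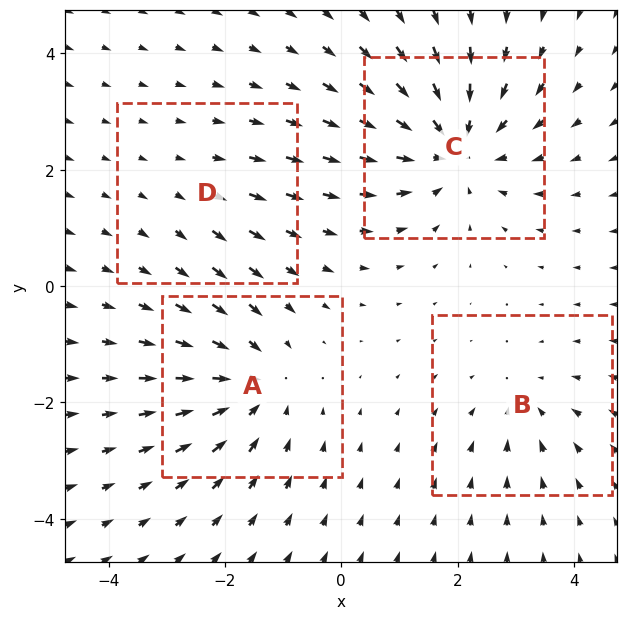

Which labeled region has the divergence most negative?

Divergence at each region's feature centre — A: about -4, B: about -3, C: about -6, D: about +2. Region C is most negative.

C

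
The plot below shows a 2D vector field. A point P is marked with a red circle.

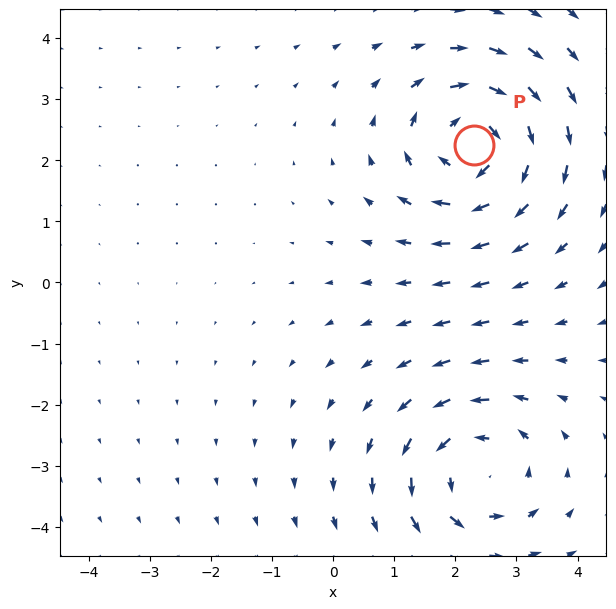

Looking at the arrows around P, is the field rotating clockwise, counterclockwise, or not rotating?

clockwise

Near P at (2.3, 2.2) the arrows circulate clockwise. The curl (z-component) there is about -4; negative curl means clockwise rotation.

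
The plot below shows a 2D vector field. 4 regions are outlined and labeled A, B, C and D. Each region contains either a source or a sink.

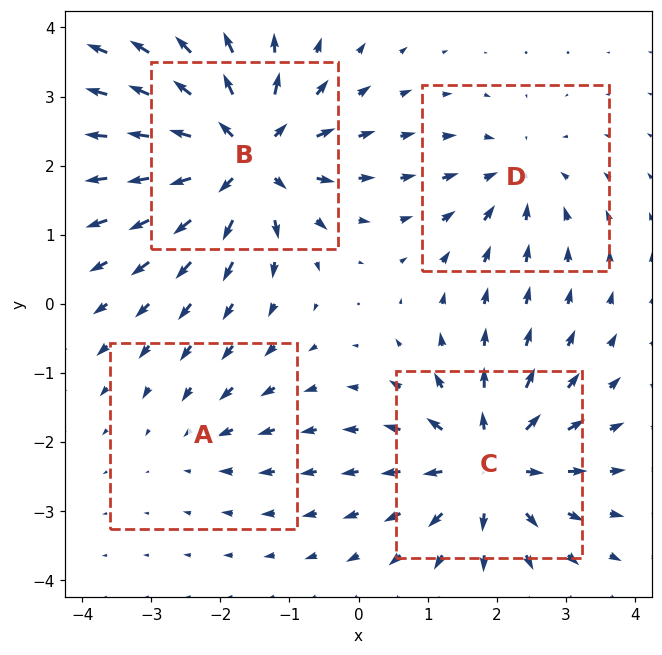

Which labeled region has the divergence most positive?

B

Divergence at each region's feature centre — A: about -2, B: about +8, C: about +6, D: about -4. Region B is most positive.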